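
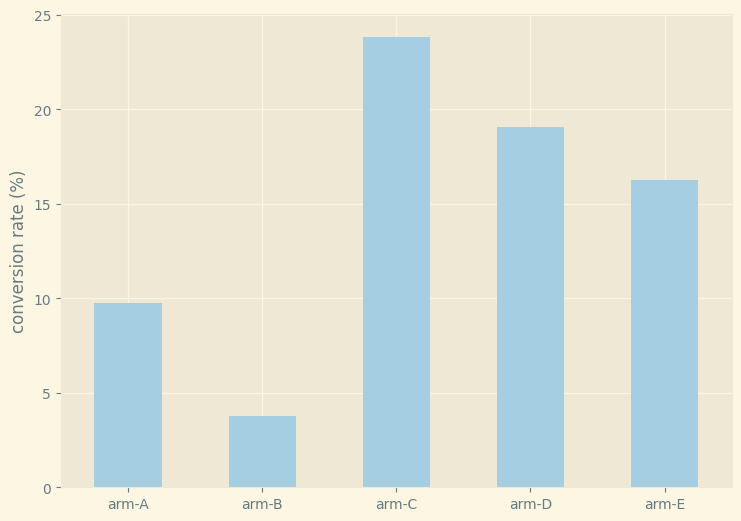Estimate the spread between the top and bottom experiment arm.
Max arm-C ≈ 24, min arm-B ≈ 4; range ≈ 20.

≈ 20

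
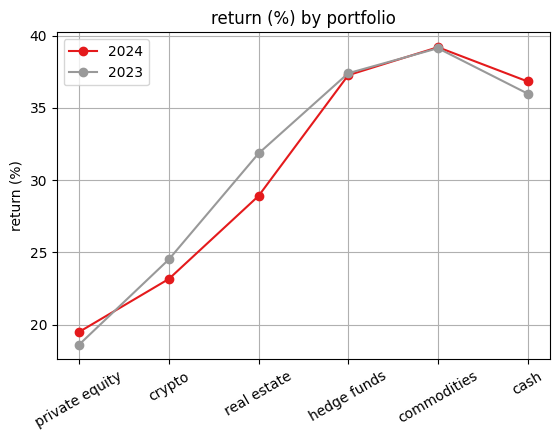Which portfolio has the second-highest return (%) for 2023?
hedge funds

Top 3 for 2023: commodities ≈ 40, hedge funds ≈ 38, cash ≈ 36.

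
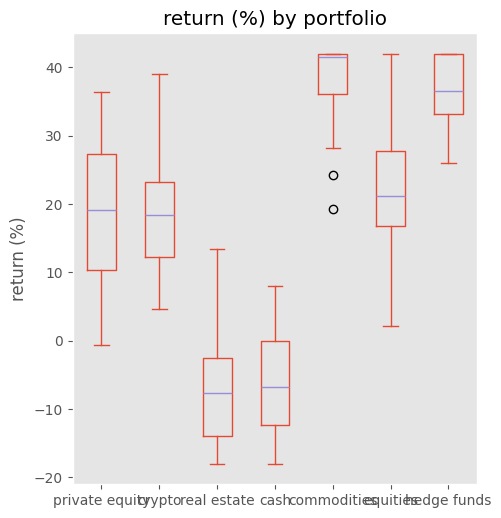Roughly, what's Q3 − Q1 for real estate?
≈ 10

Q3 ≈ -5, Q1 ≈ -15; IQR ≈ 10.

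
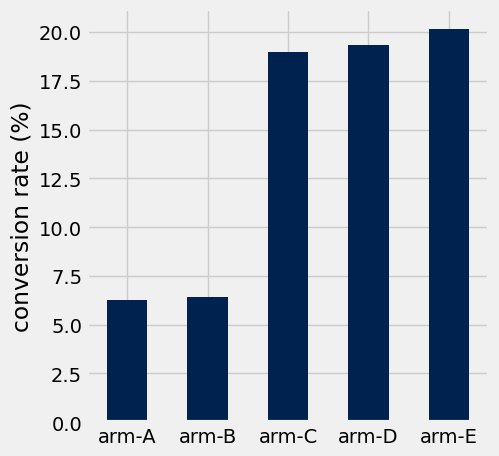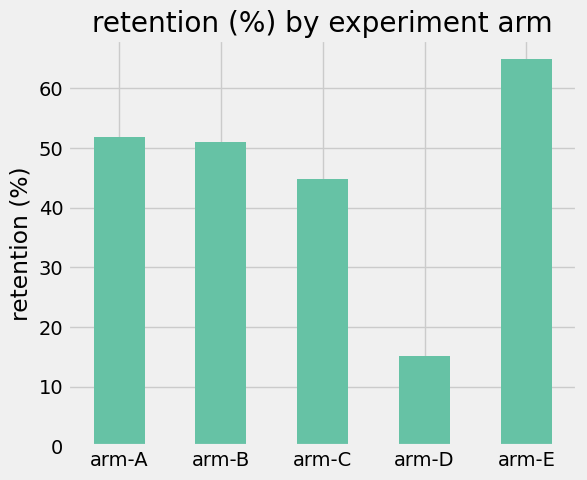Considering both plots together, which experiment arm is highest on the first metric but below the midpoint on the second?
Chart 2 median retention (%) ≈ 50; below-median experiment arms: arm-C, arm-D. Among those, arm-D has the highest conversion rate (%) (≈ 20).

arm-D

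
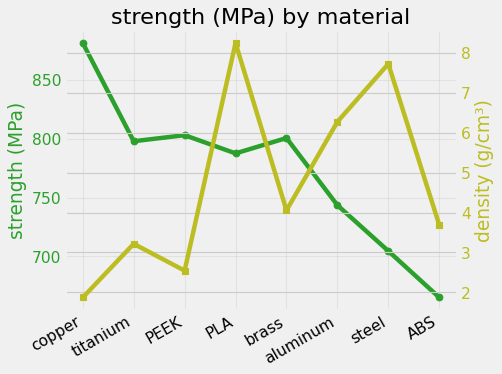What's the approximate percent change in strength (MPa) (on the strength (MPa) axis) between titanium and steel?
≈ -12.5%

titanium ≈ 800, steel ≈ 700; (700 − 800) / 800 ≈ -12.5%.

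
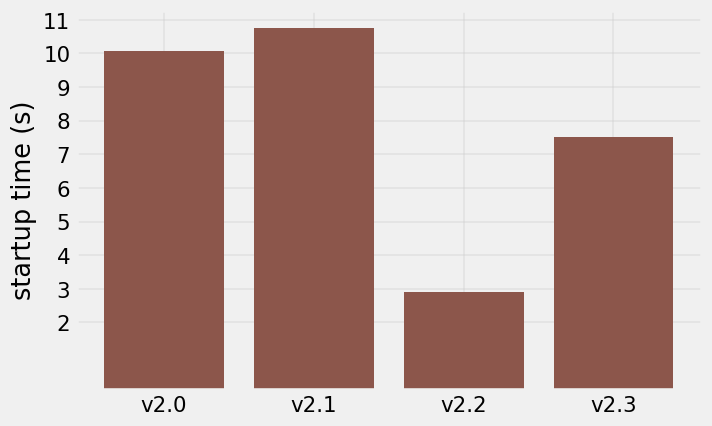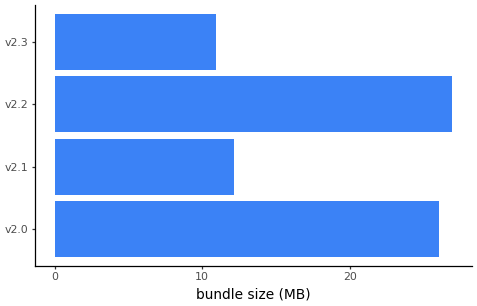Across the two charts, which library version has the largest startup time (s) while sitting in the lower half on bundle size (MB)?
Chart 2 median bundle size (MB) ≈ 20; below-median library versions: v2.1, v2.3. Among those, v2.1 has the highest startup time (s) (≈ 11).

v2.1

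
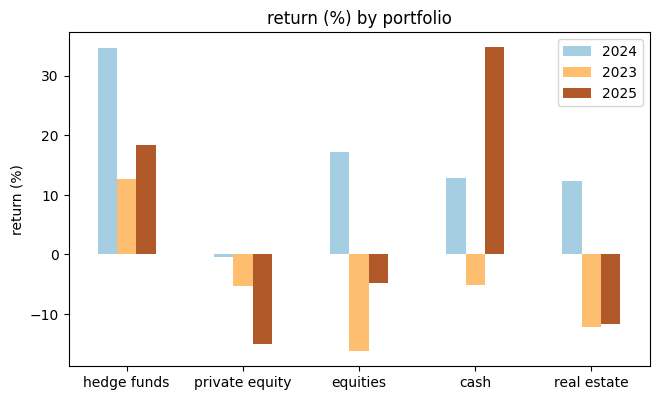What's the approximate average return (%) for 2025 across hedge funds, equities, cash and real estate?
≈ 10

(20 + -5 + 35 + -10) / 4 ≈ 10.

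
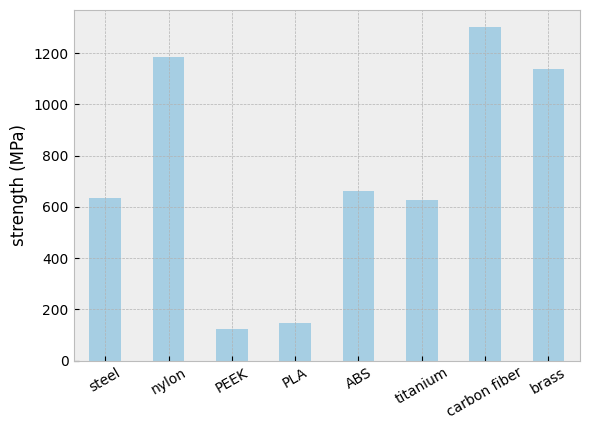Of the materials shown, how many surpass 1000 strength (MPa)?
Above 1000: nylon, carbon fiber, brass.

3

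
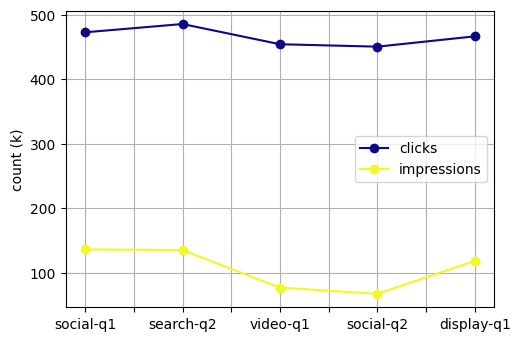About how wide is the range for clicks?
Max search-q2 ≈ 500, min social-q2 ≈ 450; range ≈ 50.

≈ 50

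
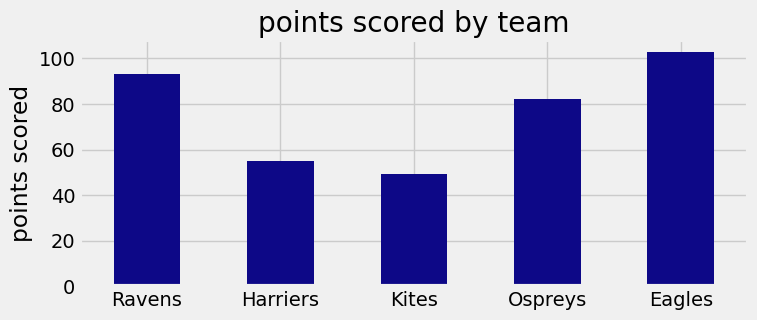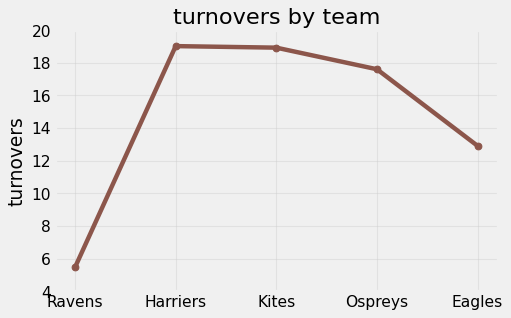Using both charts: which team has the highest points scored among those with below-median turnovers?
Eagles

Chart 2 median turnovers ≈ 18; below-median teams: Ravens, Eagles. Among those, Eagles has the highest points scored (≈ 100).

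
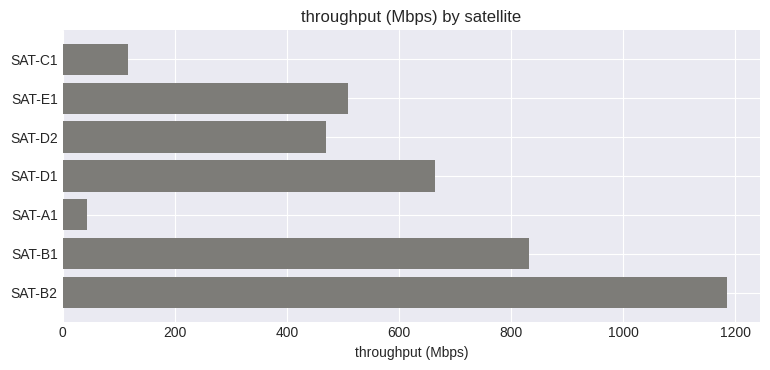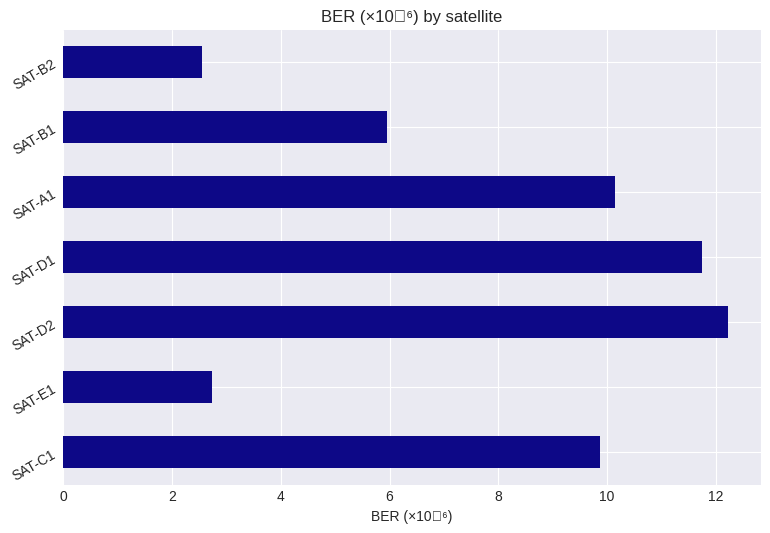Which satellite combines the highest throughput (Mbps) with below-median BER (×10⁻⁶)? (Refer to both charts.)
Chart 2 median BER (×10⁻⁶) ≈ 10; below-median satellites: SAT-E1, SAT-B1, SAT-B2. Among those, SAT-B2 has the highest throughput (Mbps) (≈ 1200).

SAT-B2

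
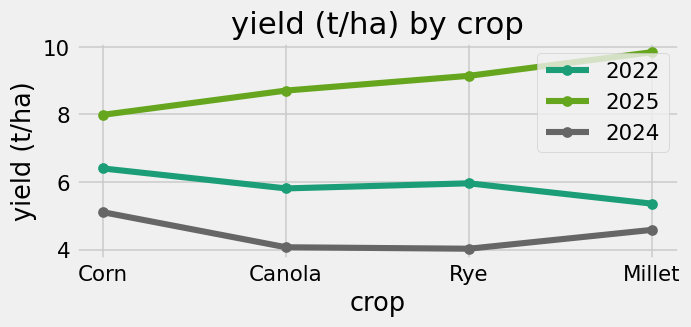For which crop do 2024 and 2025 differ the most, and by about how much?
Millet: 2024 ≈ 4.5, 2025 ≈ 10.0 → gap ≈ 5.5. Next-largest (Rye) is only ≈ 5.0.

Millet, ≈ 5.5 t/ha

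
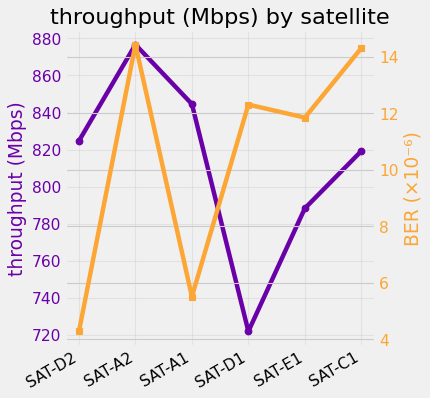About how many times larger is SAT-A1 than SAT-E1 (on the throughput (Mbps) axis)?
SAT-A1 ≈ 840, SAT-E1 ≈ 780; 840/780 ≈ 1.08.

≈ 1.08×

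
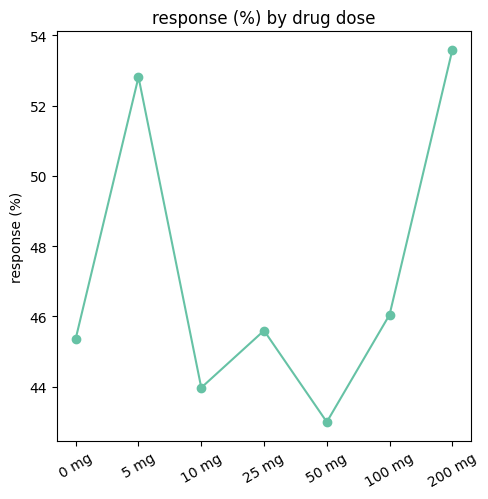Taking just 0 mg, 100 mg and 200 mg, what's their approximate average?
≈ 48

(45 + 46 + 54) / 3 ≈ 48.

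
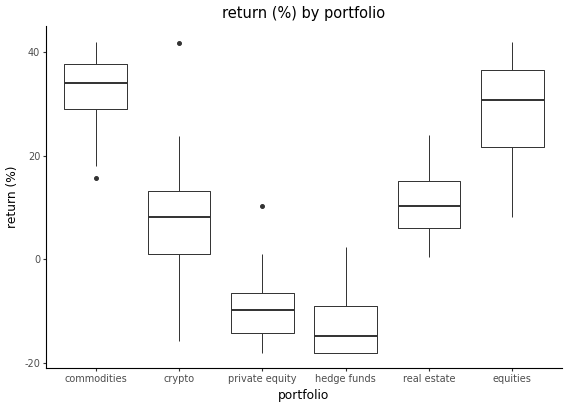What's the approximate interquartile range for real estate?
≈ 10

Q3 ≈ 15, Q1 ≈ 5; IQR ≈ 10.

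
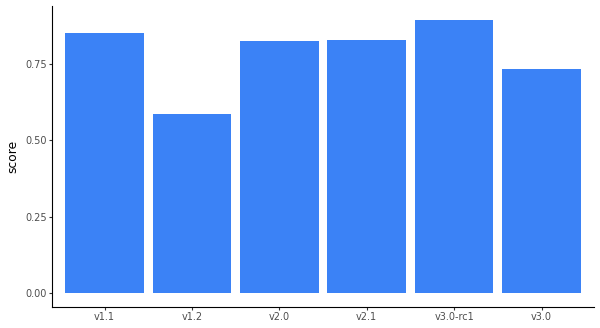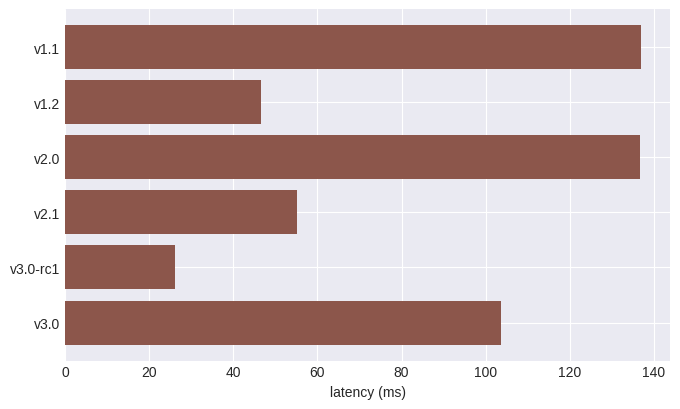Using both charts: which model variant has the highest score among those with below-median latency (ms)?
v3.0-rc1

Chart 2 median latency (ms) ≈ 80; below-median model variants: v1.2, v2.1, v3.0-rc1. Among those, v3.0-rc1 has the highest score (≈ 0.9).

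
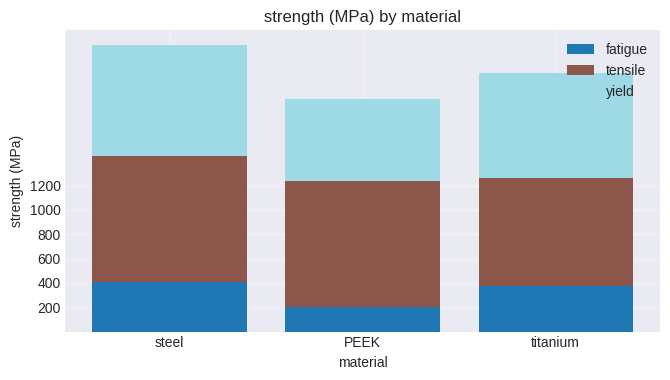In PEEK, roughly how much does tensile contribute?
≈ 1000

tensile top ≈ 1200, bottom ≈ 200; segment ≈ 1000.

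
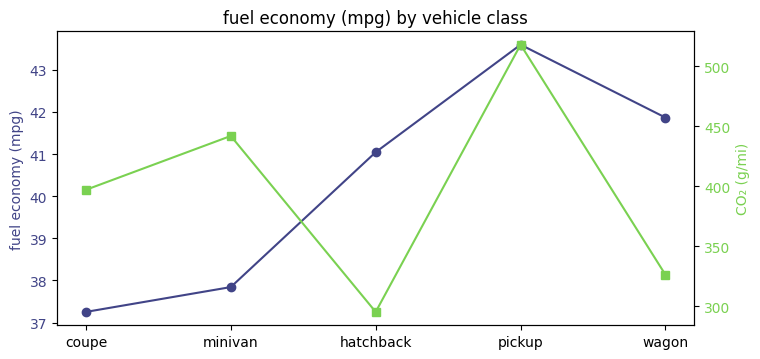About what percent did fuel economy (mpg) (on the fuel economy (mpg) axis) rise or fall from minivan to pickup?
minivan ≈ 38, pickup ≈ 44; (44 − 38) / 38 ≈ +15.8%.

≈ +15.8%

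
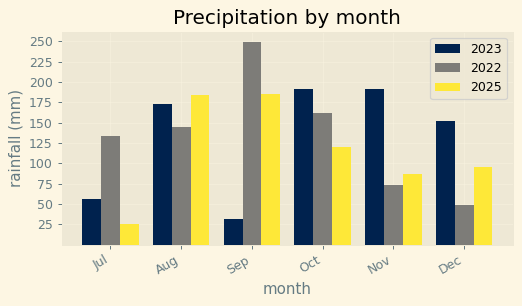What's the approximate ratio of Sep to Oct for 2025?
≈ 1.4×

Sep ≈ 175, Oct ≈ 125; 175/125 ≈ 1.4.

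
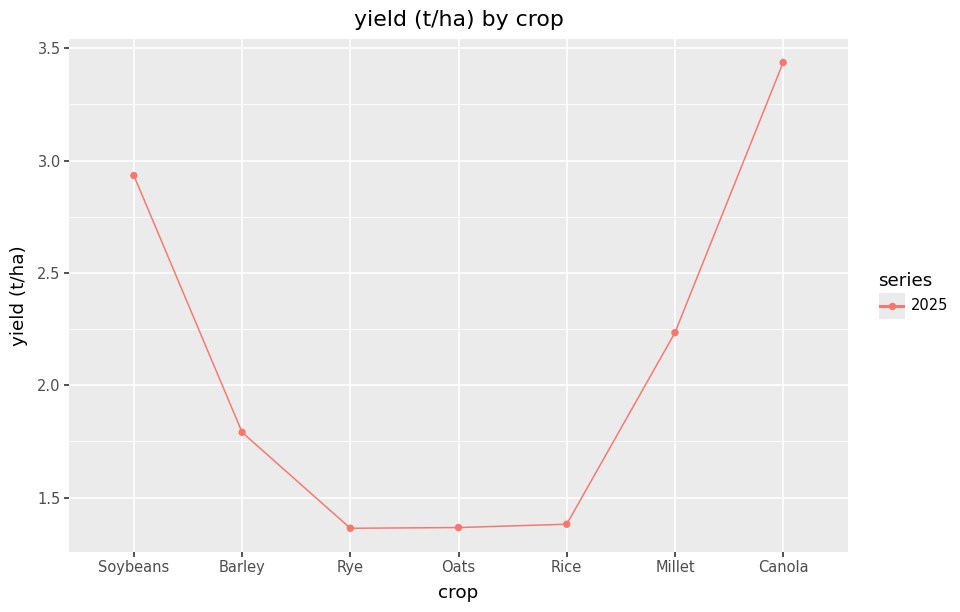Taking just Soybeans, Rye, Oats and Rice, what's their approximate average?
(3.0 + 1.4 + 1.4 + 1.4) / 4 ≈ 1.8.

≈ 1.8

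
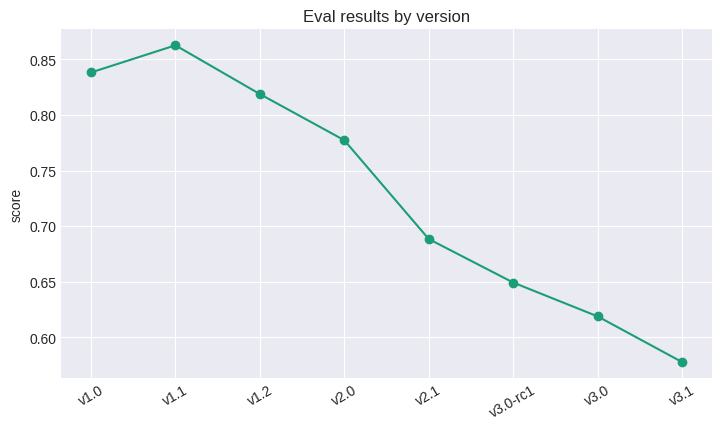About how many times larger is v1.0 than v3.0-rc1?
≈ 1.31×

v1.0 ≈ 0.85, v3.0-rc1 ≈ 0.65; 0.85/0.65 ≈ 1.31.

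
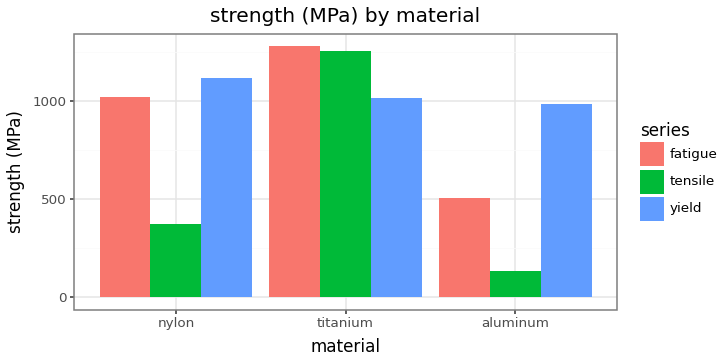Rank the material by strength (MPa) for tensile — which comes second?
Top 3 for tensile: titanium ≈ 1200, nylon ≈ 400, aluminum ≈ 200.

nylon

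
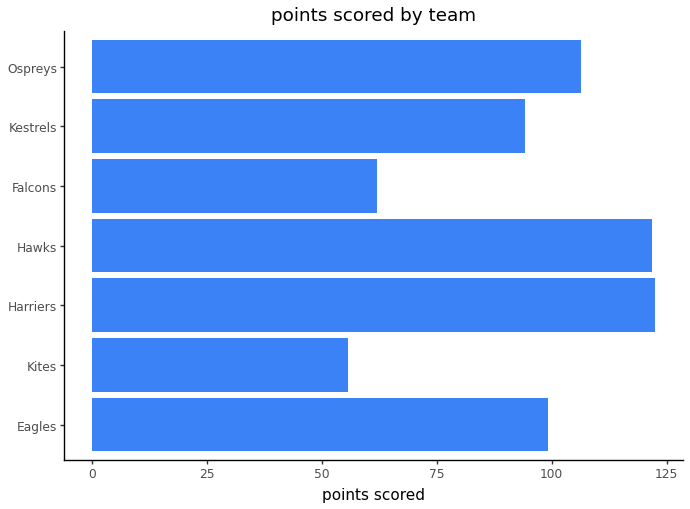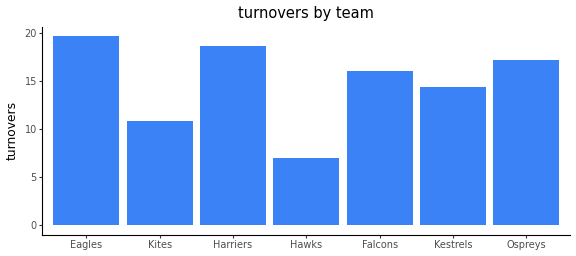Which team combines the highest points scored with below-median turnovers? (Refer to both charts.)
Chart 2 median turnovers ≈ 16; below-median teams: Kites, Hawks, Kestrels. Among those, Hawks has the highest points scored (≈ 120).

Hawks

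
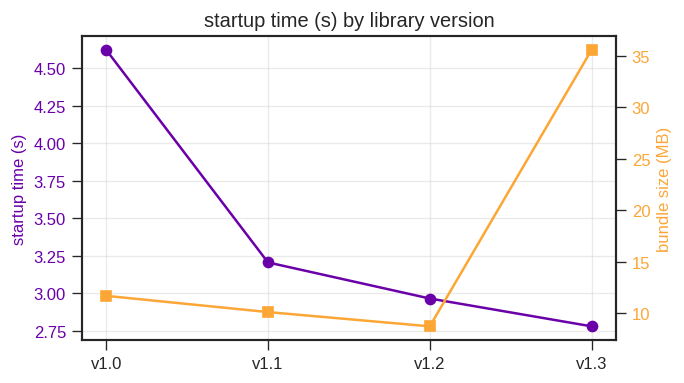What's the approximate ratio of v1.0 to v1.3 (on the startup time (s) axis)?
≈ 1.64×

v1.0 ≈ 4.6, v1.3 ≈ 2.8; 4.6/2.8 ≈ 1.64.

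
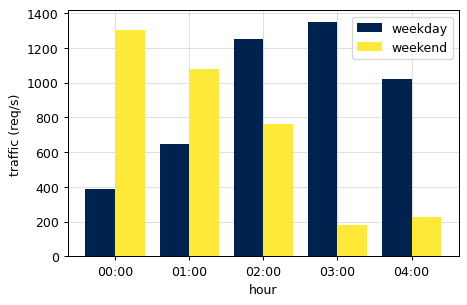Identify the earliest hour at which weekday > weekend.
02:00

01:00: weekday ≈ 600 vs weekend ≈ 1000 (not yet); 02:00: weekday ≈ 1200 vs weekend ≈ 800 (first crossover).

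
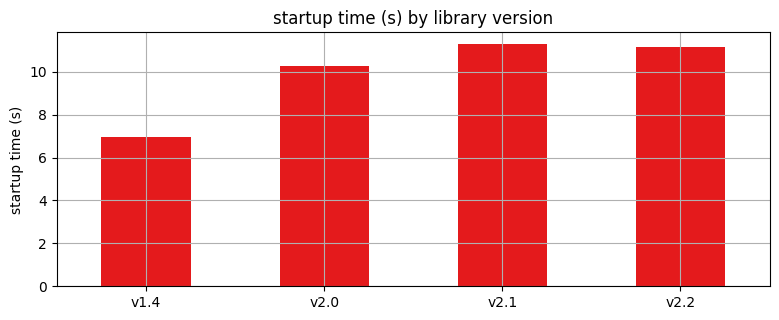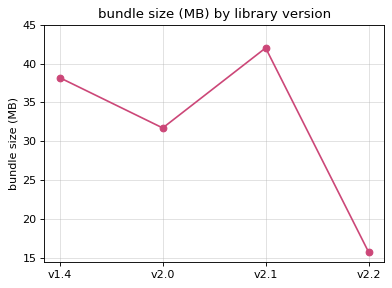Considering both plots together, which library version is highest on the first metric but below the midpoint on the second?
v2.2

Chart 2 median bundle size (MB) ≈ 35; below-median library versions: v2.0, v2.2. Among those, v2.2 has the highest startup time (s) (≈ 12).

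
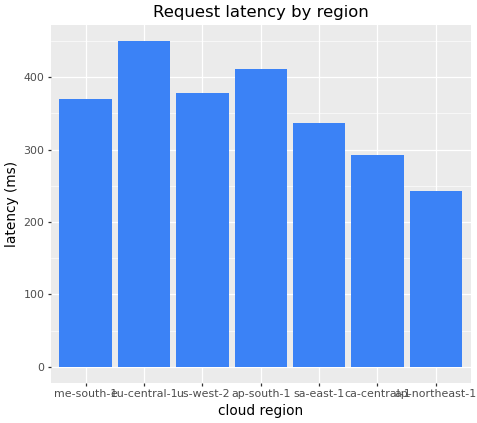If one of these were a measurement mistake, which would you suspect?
ap-northeast-1 ≈ 250; the rest sit between ≈ 300 and ≈ 450.

ap-northeast-1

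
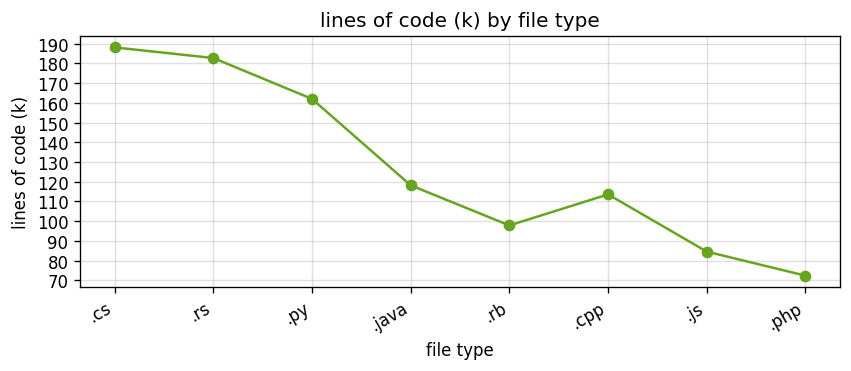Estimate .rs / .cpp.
≈ 1.64×

.rs ≈ 180, .cpp ≈ 110; 180/110 ≈ 1.64.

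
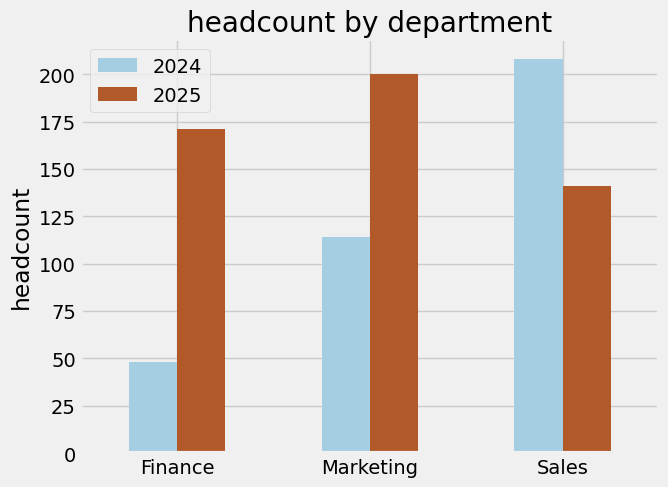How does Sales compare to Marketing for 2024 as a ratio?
Sales ≈ 200, Marketing ≈ 120; 200/120 ≈ 1.67.

≈ 1.67×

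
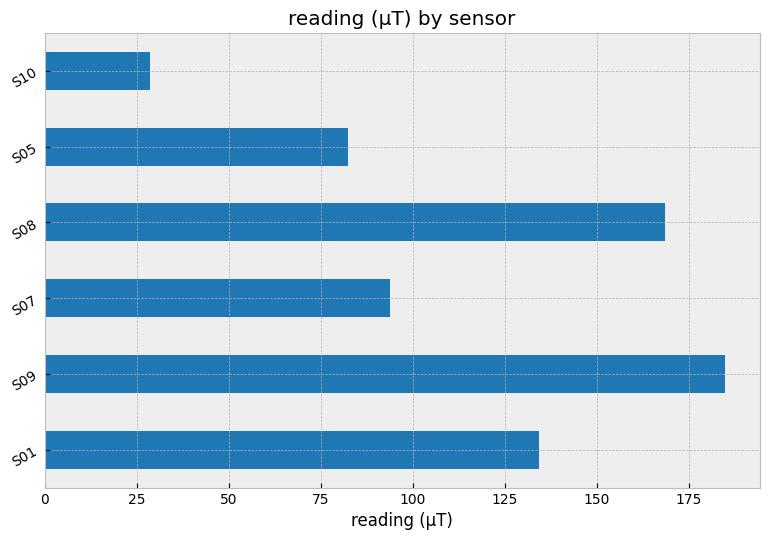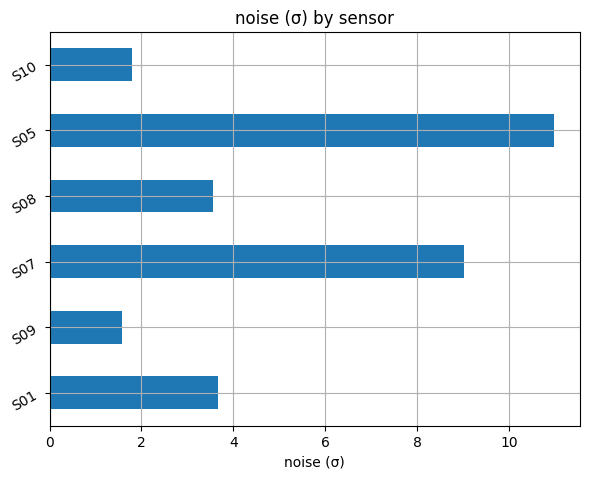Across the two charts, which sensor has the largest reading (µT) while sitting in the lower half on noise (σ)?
S09

Chart 2 median noise (σ) ≈ 4; below-median sensors: S09, S08, S10. Among those, S09 has the highest reading (µT) (≈ 180).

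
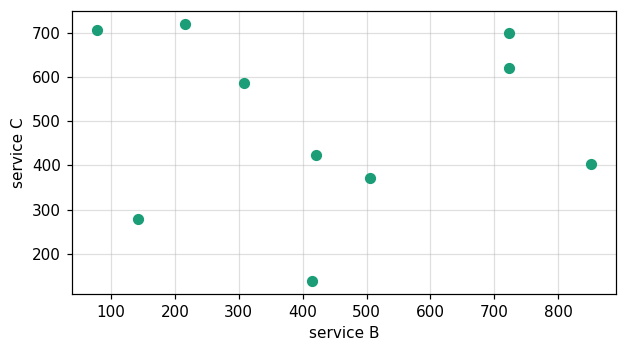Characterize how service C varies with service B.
Points are roughly uncorrelated; weak (|r| ≈ 0.0).

no clear correlation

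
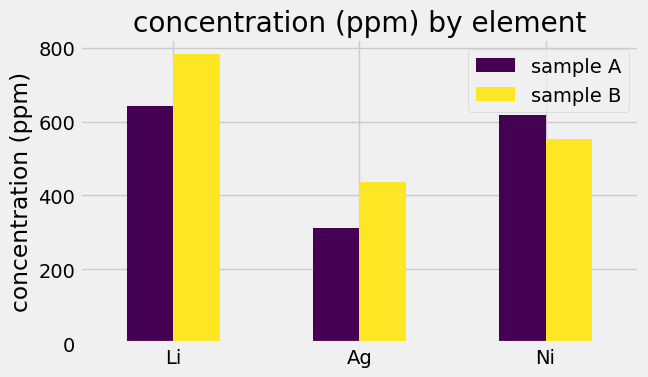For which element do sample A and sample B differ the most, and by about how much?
Li, ≈ 200 ppm

Li: sample A ≈ 600, sample B ≈ 800 → gap ≈ 200. Next-largest (Ag) is only ≈ 100.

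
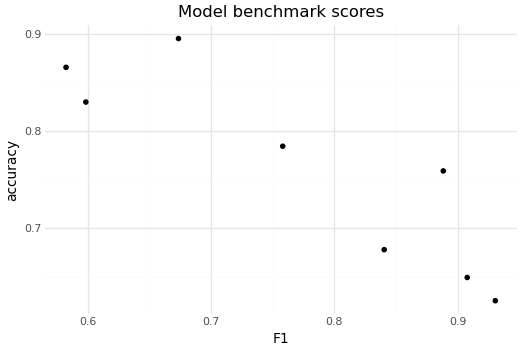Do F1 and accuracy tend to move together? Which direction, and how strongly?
Points are negatively correlated; strong (|r| ≈ 0.9).

negative, strong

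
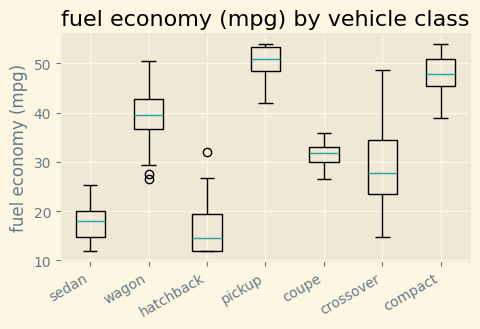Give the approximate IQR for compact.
Q3 ≈ 50, Q1 ≈ 45; IQR ≈ 5.

≈ 5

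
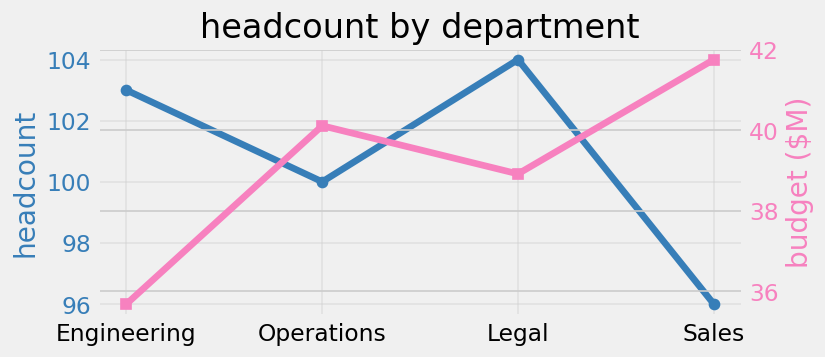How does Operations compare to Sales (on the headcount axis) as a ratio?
≈ 1.04×

Operations ≈ 100, Sales ≈ 96; 100/96 ≈ 1.04.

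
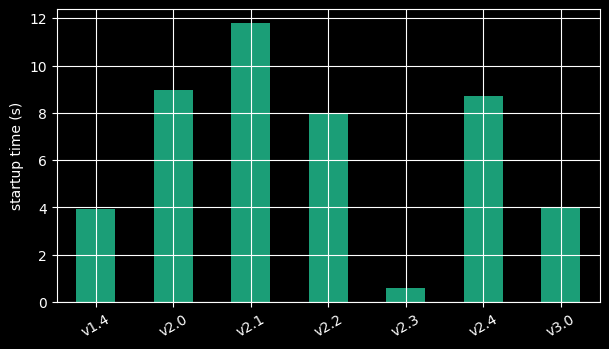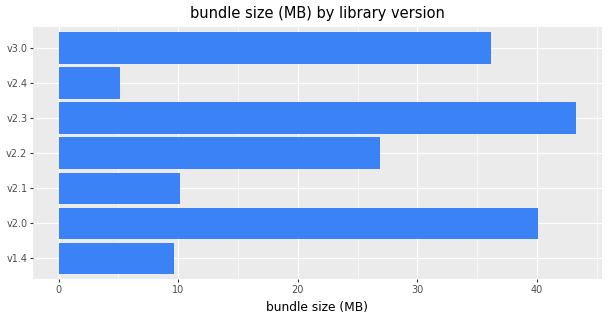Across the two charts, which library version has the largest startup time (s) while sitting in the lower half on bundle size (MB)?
v2.1

Chart 2 median bundle size (MB) ≈ 25; below-median library versions: v1.4, v2.1, v2.4. Among those, v2.1 has the highest startup time (s) (≈ 12).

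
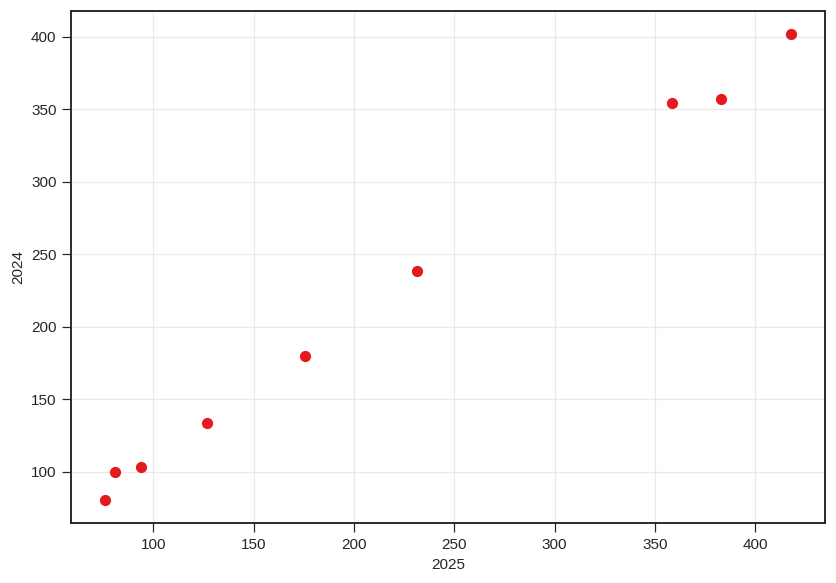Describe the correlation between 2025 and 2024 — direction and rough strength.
Points are positively correlated; strong (|r| ≈ 1.0).

positive, strong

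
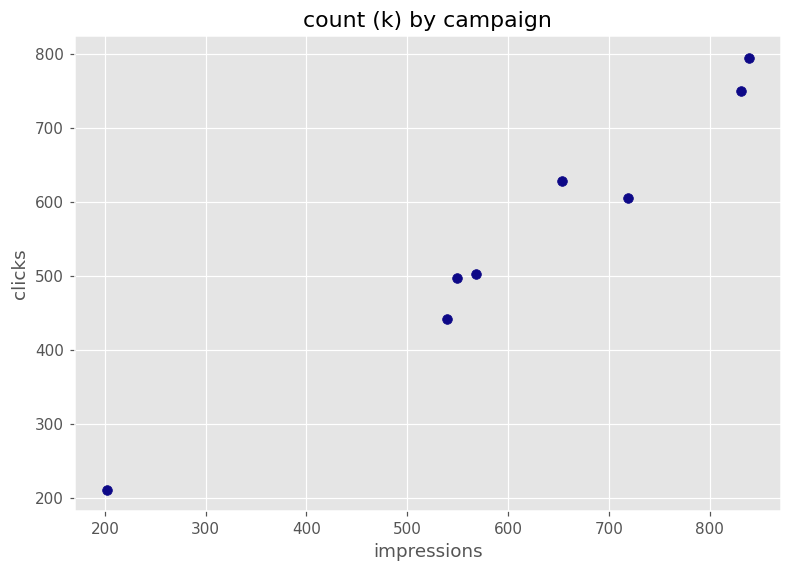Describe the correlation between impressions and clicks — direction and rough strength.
positive, strong

Points are positively correlated; strong (|r| ≈ 1.0).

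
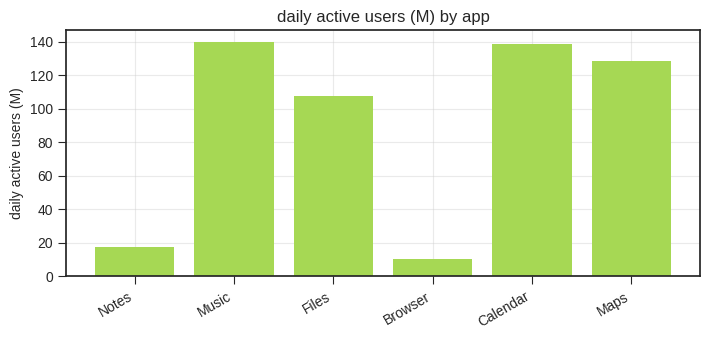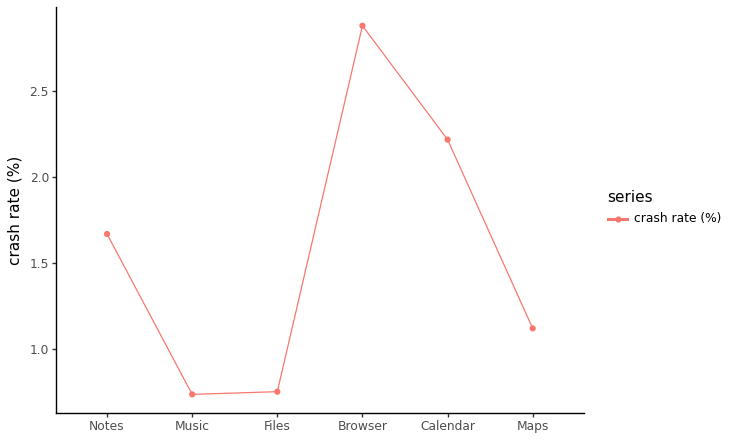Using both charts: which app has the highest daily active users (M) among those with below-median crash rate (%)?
Music

Chart 2 median crash rate (%) ≈ 1.5; below-median apps: Music, Files, Maps. Among those, Music has the highest daily active users (M) (≈ 140).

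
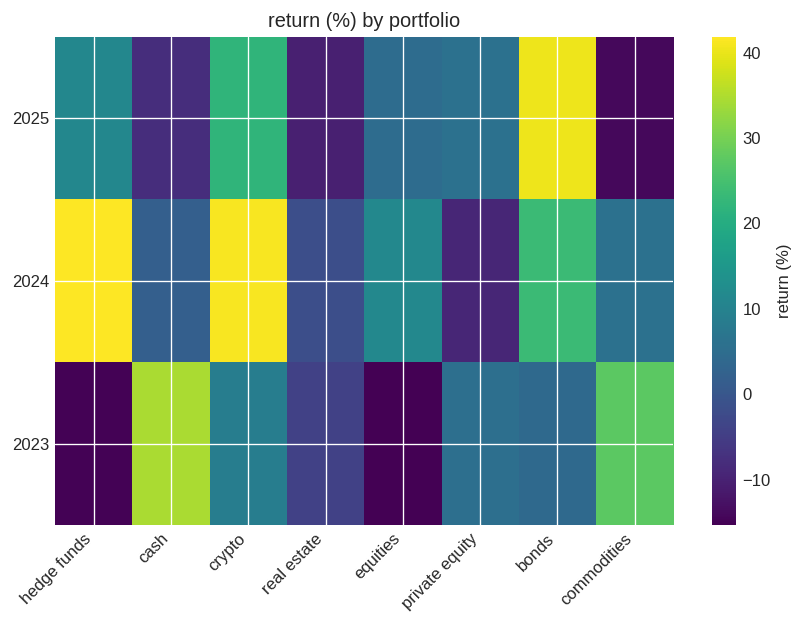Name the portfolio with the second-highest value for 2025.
Top 3 for 2025: bonds ≈ 40, crypto ≈ 20, hedge funds ≈ 10.

crypto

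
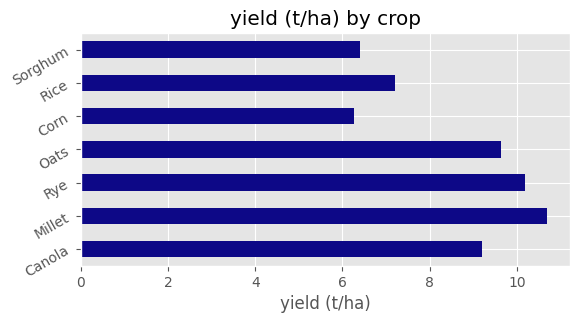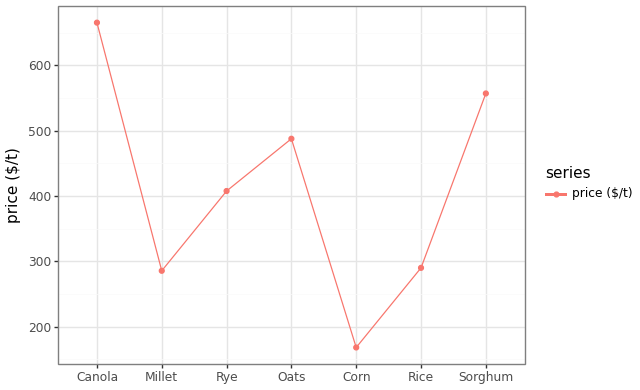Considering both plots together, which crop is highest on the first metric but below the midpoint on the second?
Chart 2 median price ($/t) ≈ 400; below-median crops: Millet, Corn, Rice. Among those, Millet has the highest yield (t/ha) (≈ 11).

Millet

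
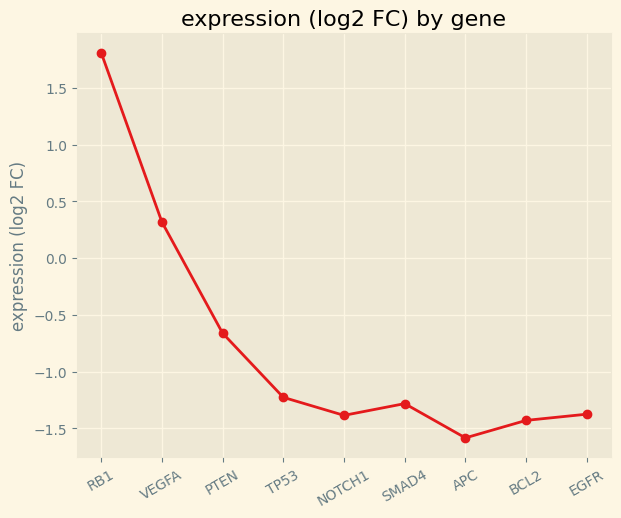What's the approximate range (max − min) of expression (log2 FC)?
≈ 3.5

Max RB1 ≈ 2.0, min APC ≈ -1.5; range ≈ 3.5.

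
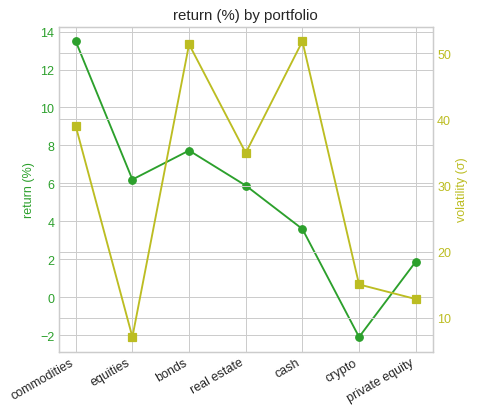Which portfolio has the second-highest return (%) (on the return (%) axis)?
Top 3 (on the return (%) axis): commodities ≈ 14, bonds ≈ 8, equities ≈ 6.

bonds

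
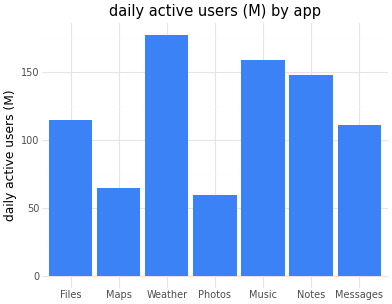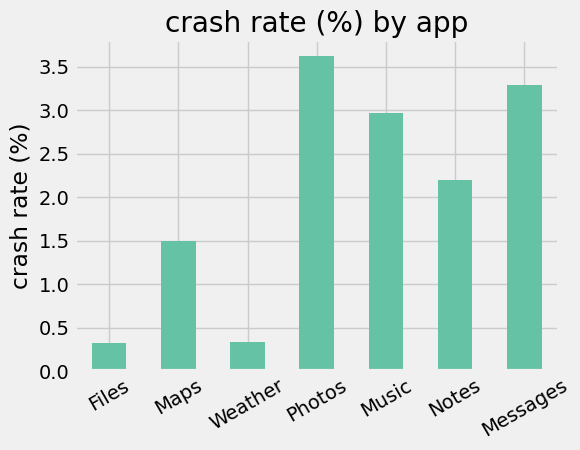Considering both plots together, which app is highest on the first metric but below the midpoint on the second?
Weather

Chart 2 median crash rate (%) ≈ 2; below-median apps: Files, Maps, Weather. Among those, Weather has the highest daily active users (M) (≈ 180).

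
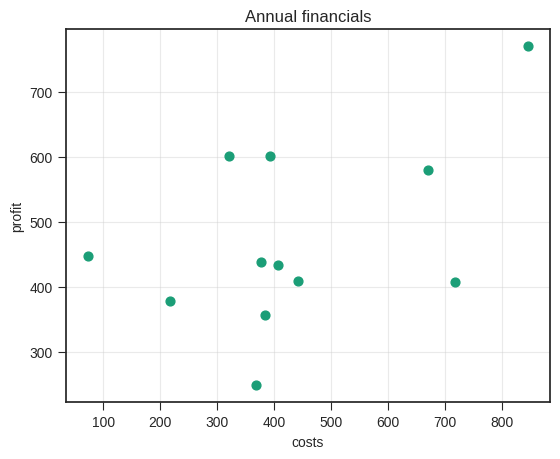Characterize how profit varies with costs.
Points are positively correlated; moderate (|r| ≈ 0.5).

positive, moderate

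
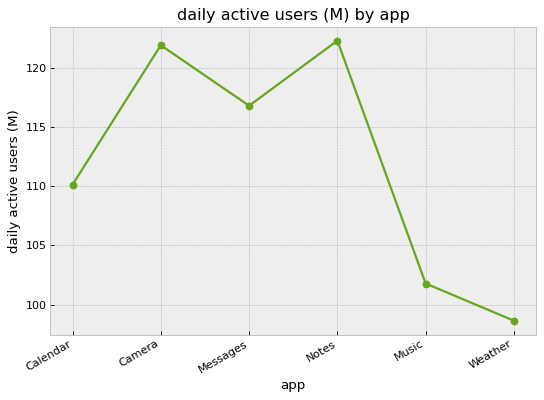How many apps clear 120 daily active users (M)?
Above 120: Camera, Notes.

2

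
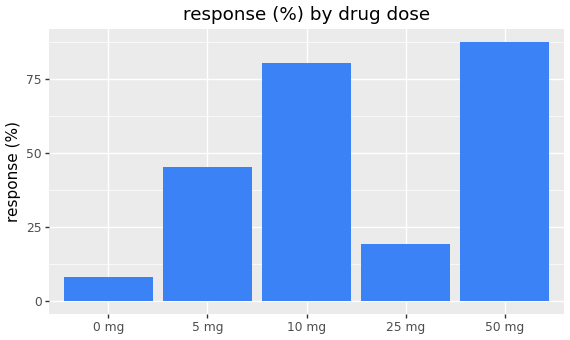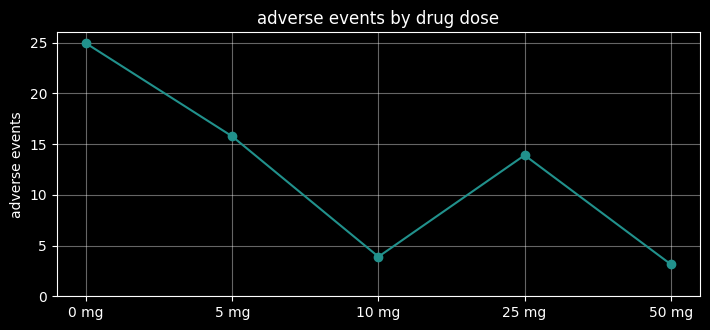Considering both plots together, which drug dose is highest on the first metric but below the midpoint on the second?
50 mg

Chart 2 median adverse events ≈ 15; below-median drug doses: 10 mg, 50 mg. Among those, 50 mg has the highest response (%) (≈ 90).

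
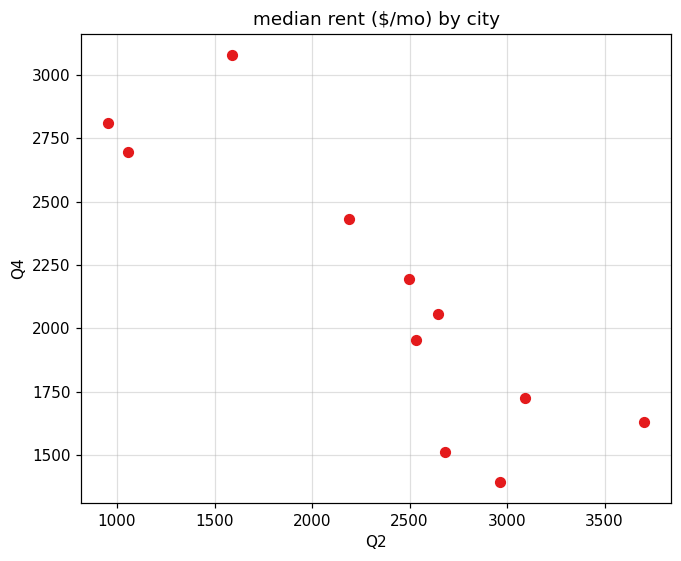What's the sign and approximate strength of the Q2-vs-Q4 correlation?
negative, strong

Points are negatively correlated; strong (|r| ≈ 0.9).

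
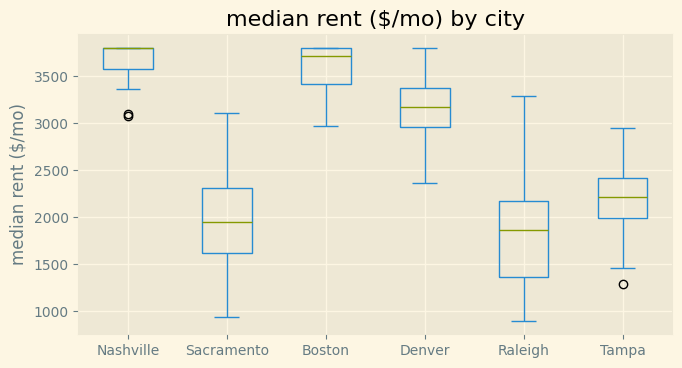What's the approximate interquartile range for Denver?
≈ 400

Q3 ≈ 3400, Q1 ≈ 3000; IQR ≈ 400.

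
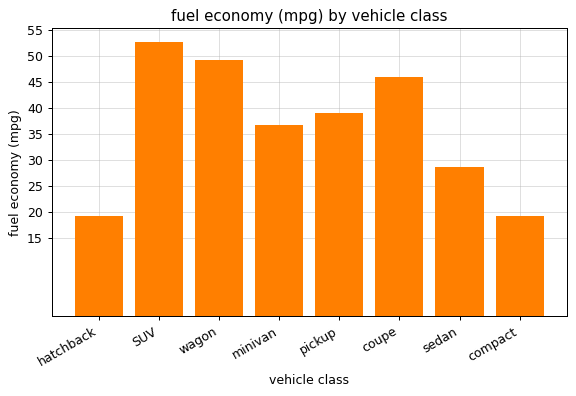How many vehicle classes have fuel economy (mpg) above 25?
Above 25: SUV, wagon, minivan, pickup, coupe, sedan.

6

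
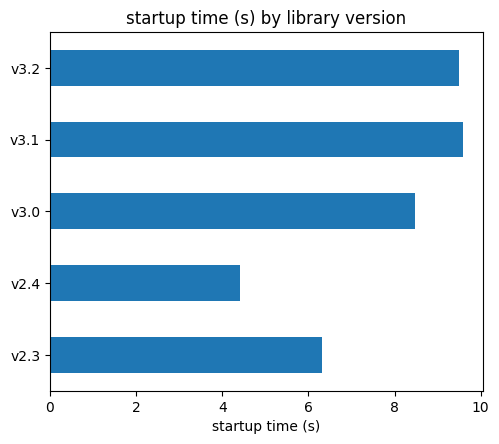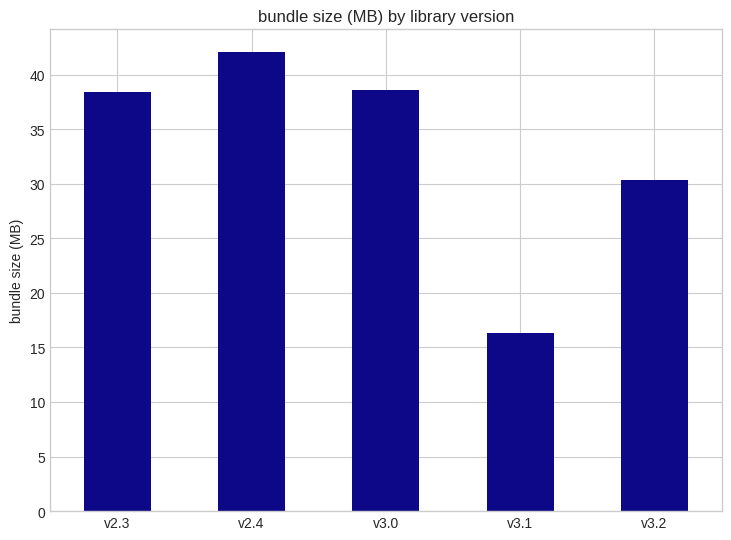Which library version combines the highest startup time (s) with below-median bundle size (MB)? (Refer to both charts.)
Chart 2 median bundle size (MB) ≈ 40; below-median library versions: v3.1, v3.2. Among those, v3.1 has the highest startup time (s) (≈ 10).

v3.1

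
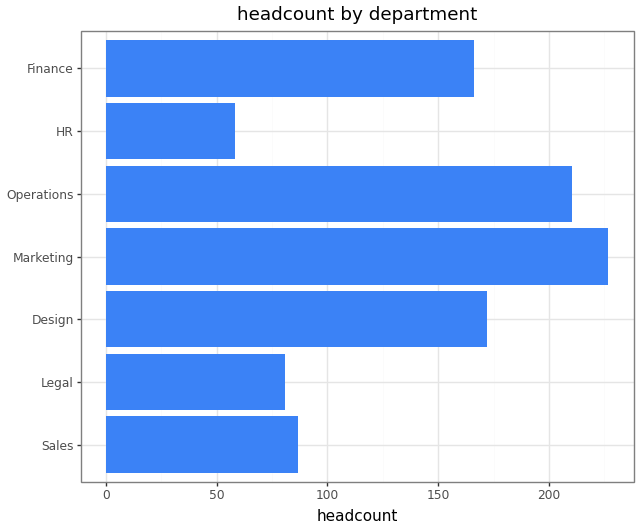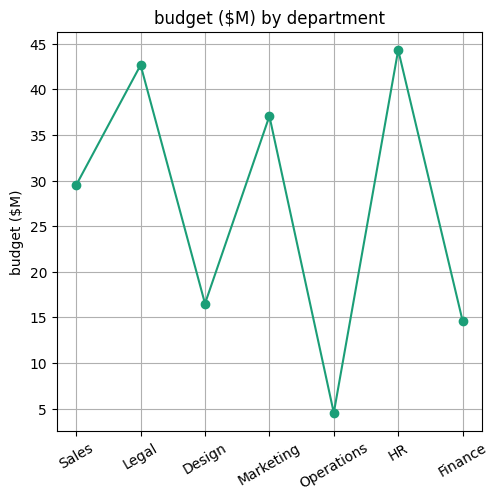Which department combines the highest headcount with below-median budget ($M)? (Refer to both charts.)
Operations

Chart 2 median budget ($M) ≈ 30; below-median departments: Design, Operations, Finance. Among those, Operations has the highest headcount (≈ 200).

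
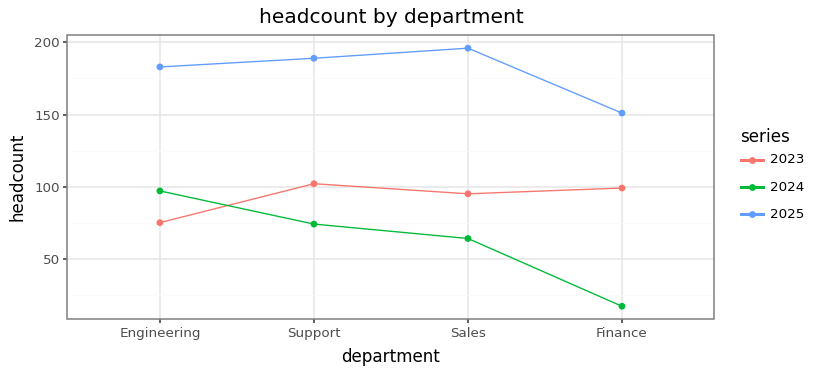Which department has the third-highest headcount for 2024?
Sales

Top 4 for 2024: Engineering ≈ 100, Support ≈ 80, Sales ≈ 60, Finance ≈ 20.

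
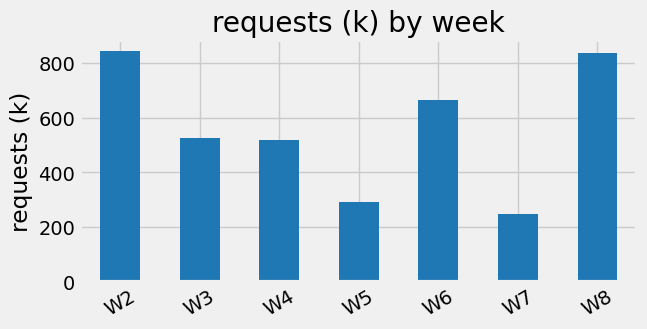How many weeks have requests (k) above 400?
5

Above 400: W2, W3, W4, W6, W8.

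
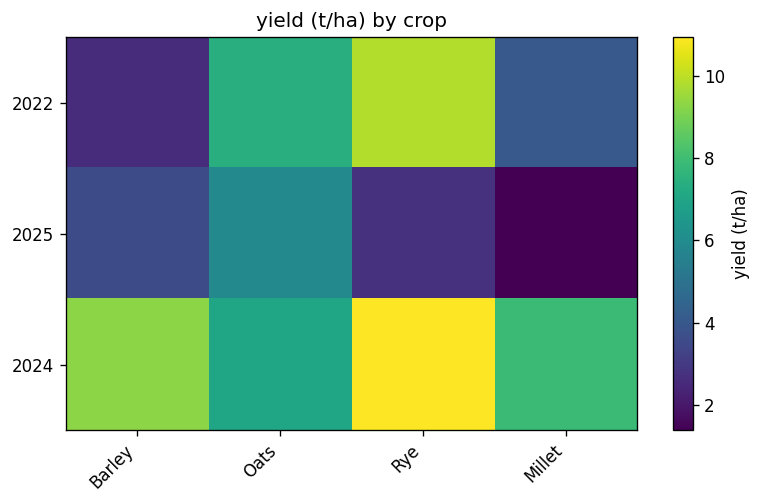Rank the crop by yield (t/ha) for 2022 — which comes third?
Millet

Top 4 for 2022: Rye ≈ 10, Oats ≈ 7, Millet ≈ 4, Barley ≈ 3.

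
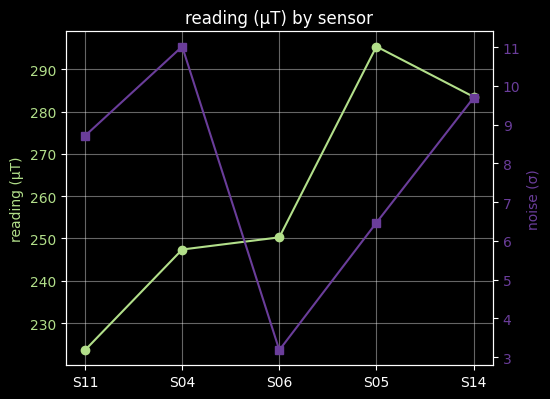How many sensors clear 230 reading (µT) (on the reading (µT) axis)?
Above 230: S04, S06, S05, S14.

4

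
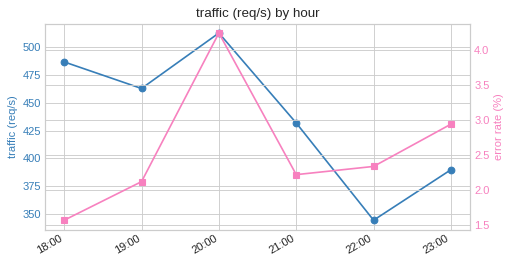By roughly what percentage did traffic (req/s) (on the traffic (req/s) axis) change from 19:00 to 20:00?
19:00 ≈ 460, 20:00 ≈ 520; (520 − 460) / 460 ≈ +13%.

≈ +13%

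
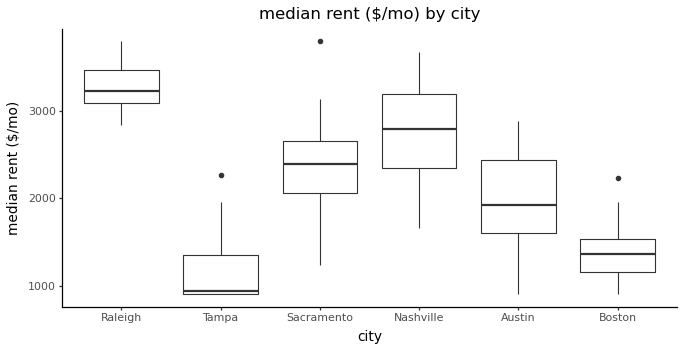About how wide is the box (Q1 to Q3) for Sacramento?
Q3 ≈ 2600, Q1 ≈ 2000; IQR ≈ 600.

≈ 600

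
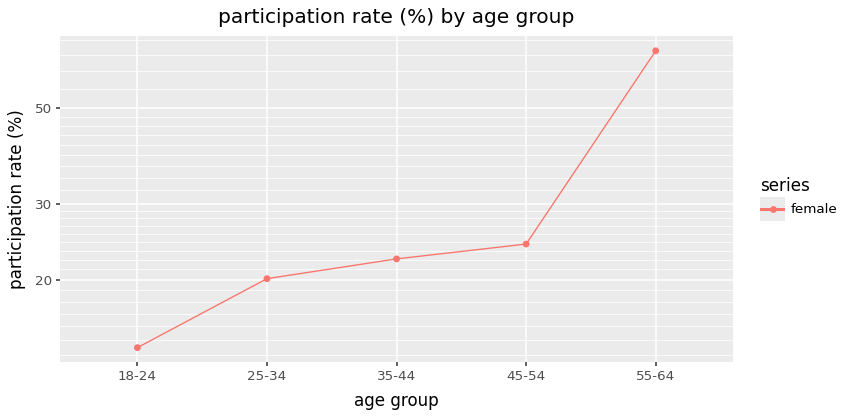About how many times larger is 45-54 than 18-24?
45-54 ≈ 25, 18-24 ≈ 15; 25/15 ≈ 1.67.

≈ 1.67×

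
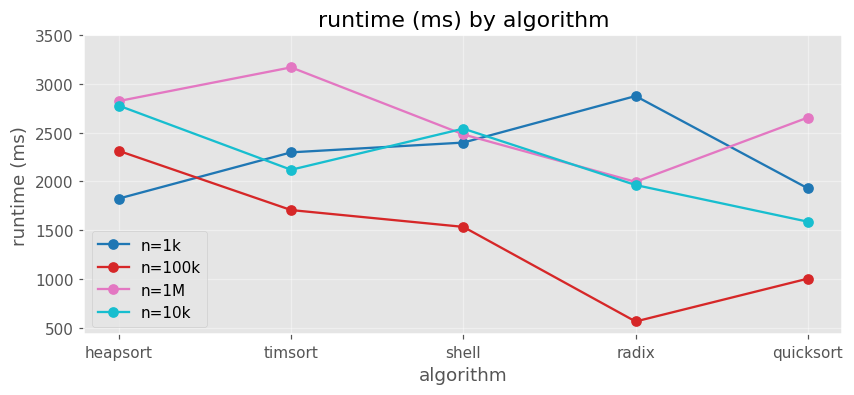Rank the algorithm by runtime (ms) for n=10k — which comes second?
Top 3 for n=10k: heapsort ≈ 3000, shell ≈ 2500, timsort ≈ 2000.

shell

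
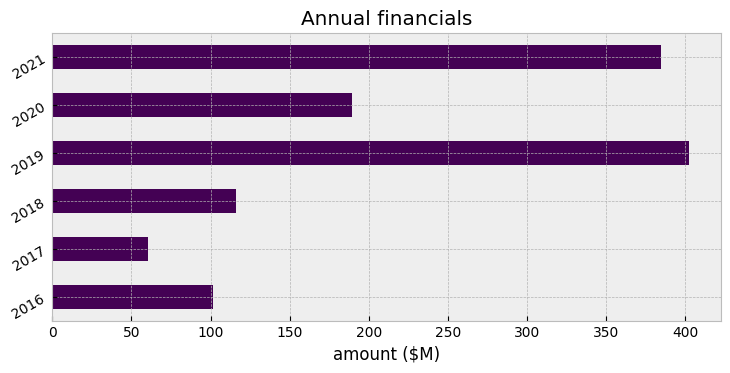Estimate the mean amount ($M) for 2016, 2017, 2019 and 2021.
(100 + 50 + 400 + 400) / 4 ≈ 238.

≈ 238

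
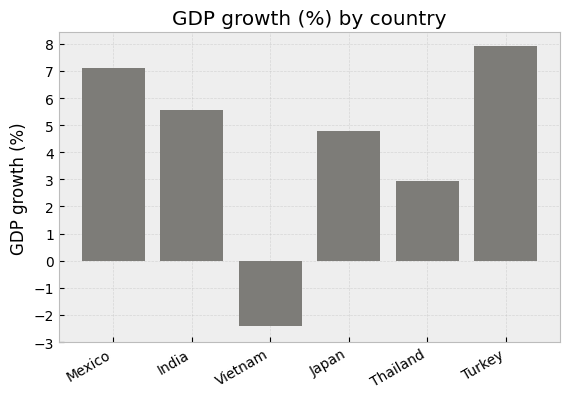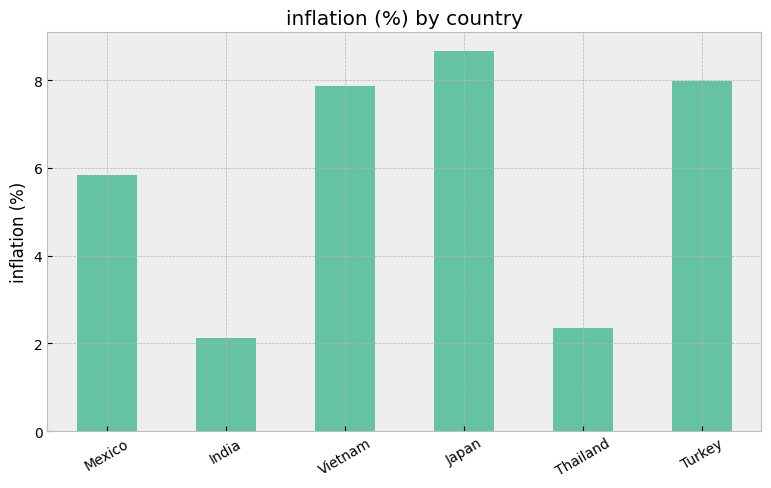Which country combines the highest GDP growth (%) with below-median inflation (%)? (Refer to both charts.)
Mexico

Chart 2 median inflation (%) ≈ 7; below-median countries: Mexico, India, Thailand. Among those, Mexico has the highest GDP growth (%) (≈ 7).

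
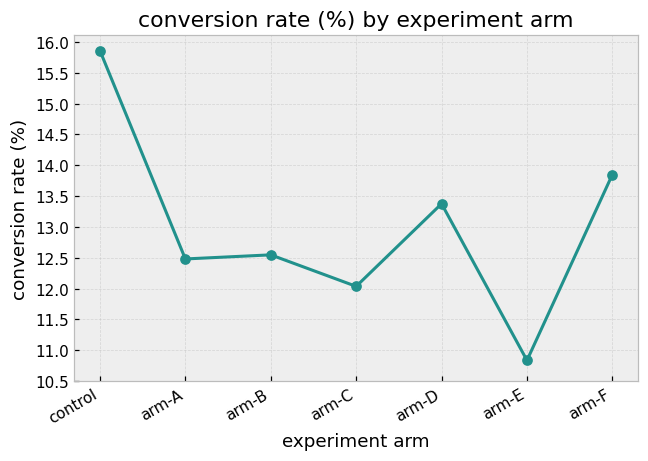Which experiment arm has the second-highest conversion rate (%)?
arm-F

Top 3: control ≈ 16.0, arm-F ≈ 14.0, arm-D ≈ 13.5.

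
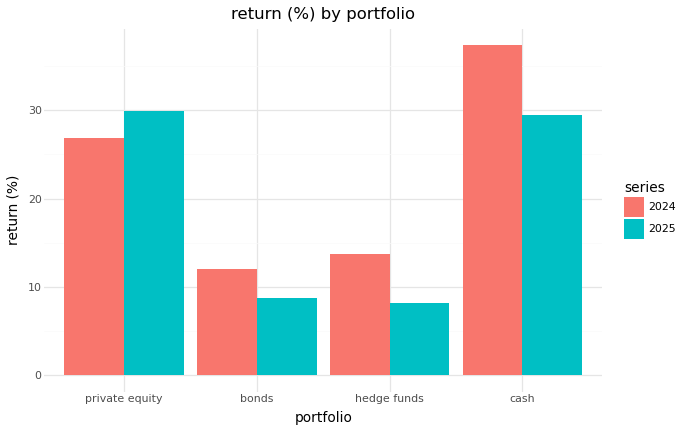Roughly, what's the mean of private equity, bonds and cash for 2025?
(30 + 10 + 30) / 3 ≈ 23.

≈ 23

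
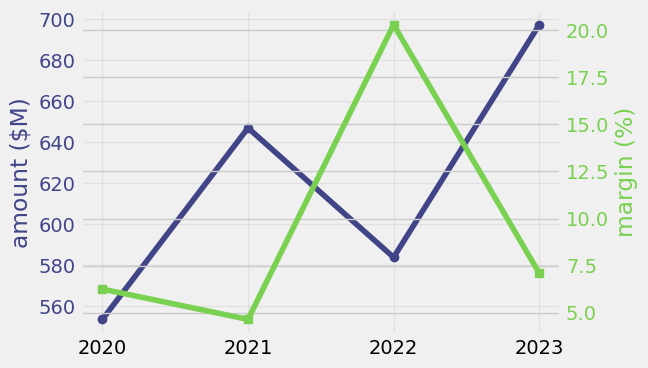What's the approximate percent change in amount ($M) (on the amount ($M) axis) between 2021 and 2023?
2021 ≈ 640, 2023 ≈ 700; (700 − 640) / 640 ≈ +9.4%.

≈ +9.4%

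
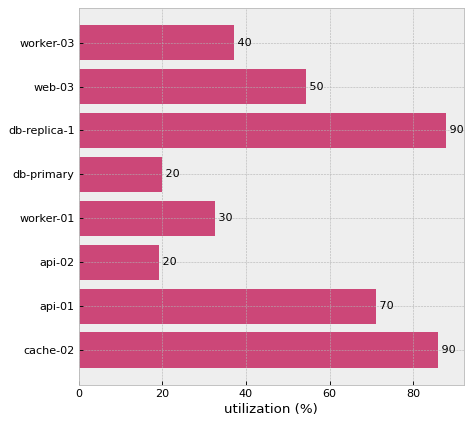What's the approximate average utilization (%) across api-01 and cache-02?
(70 + 90) / 2 ≈ 80.

≈ 80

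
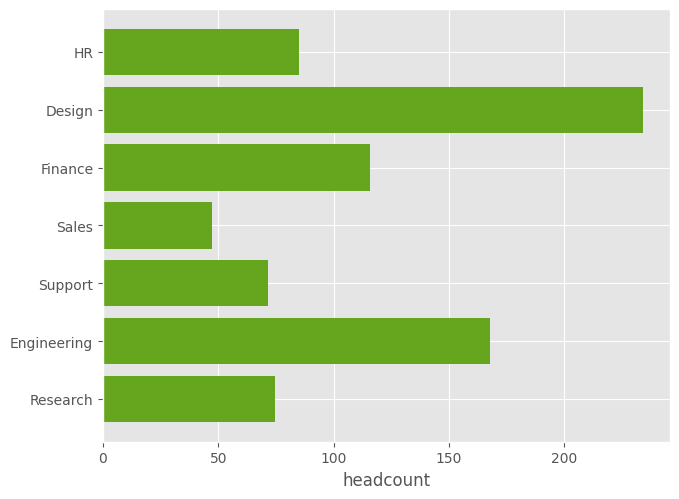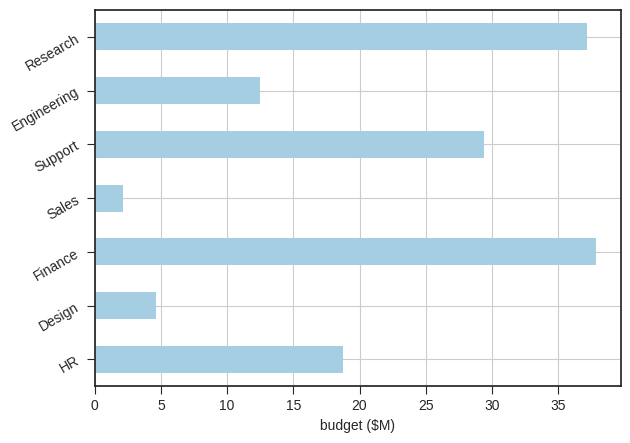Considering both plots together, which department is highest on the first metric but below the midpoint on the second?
Design

Chart 2 median budget ($M) ≈ 20; below-median departments: Design, Sales, Engineering. Among those, Design has the highest headcount (≈ 225).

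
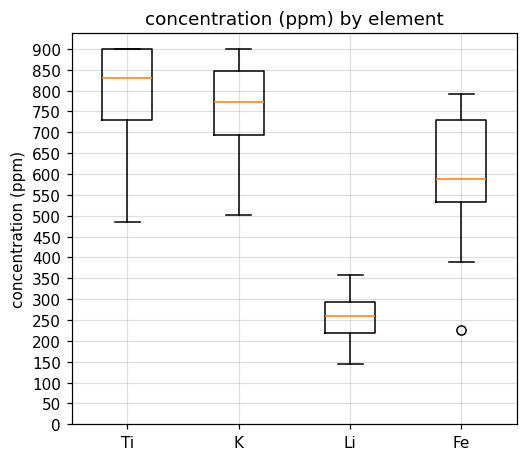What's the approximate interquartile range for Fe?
Q3 ≈ 750, Q1 ≈ 550; IQR ≈ 200.

≈ 200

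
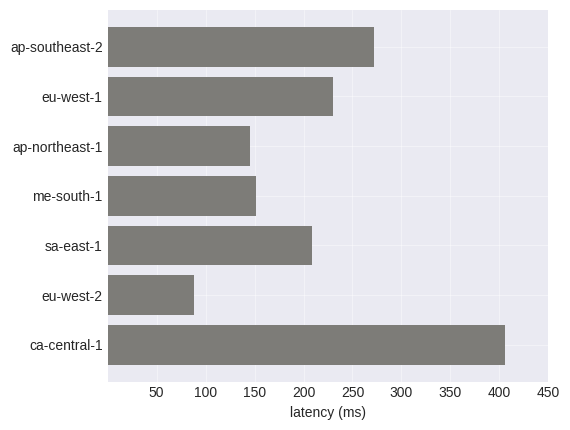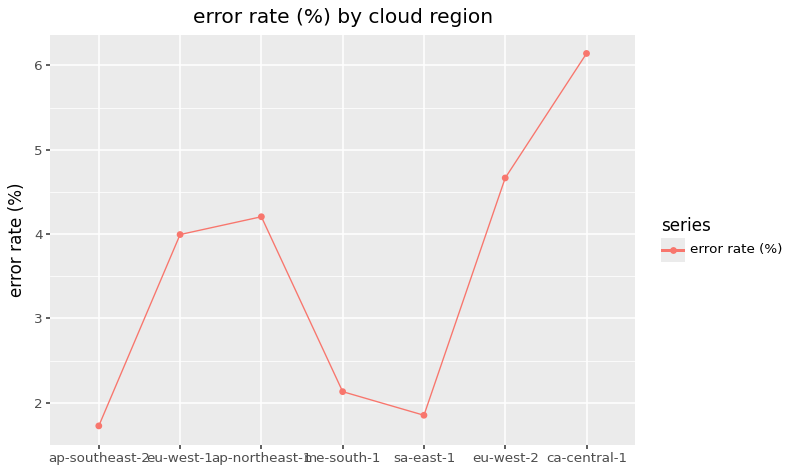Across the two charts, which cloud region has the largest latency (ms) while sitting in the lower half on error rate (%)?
ap-southeast-2

Chart 2 median error rate (%) ≈ 4; below-median cloud regions: ap-southeast-2, me-south-1, sa-east-1. Among those, ap-southeast-2 has the highest latency (ms) (≈ 250).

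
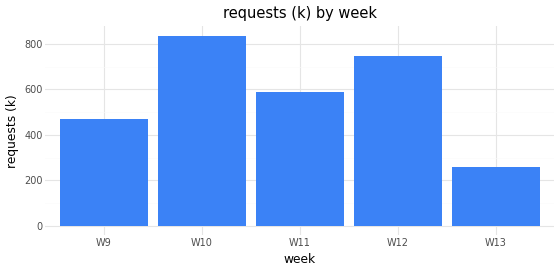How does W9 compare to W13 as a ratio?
W9 ≈ 500, W13 ≈ 300; 500/300 ≈ 1.67.

≈ 1.67×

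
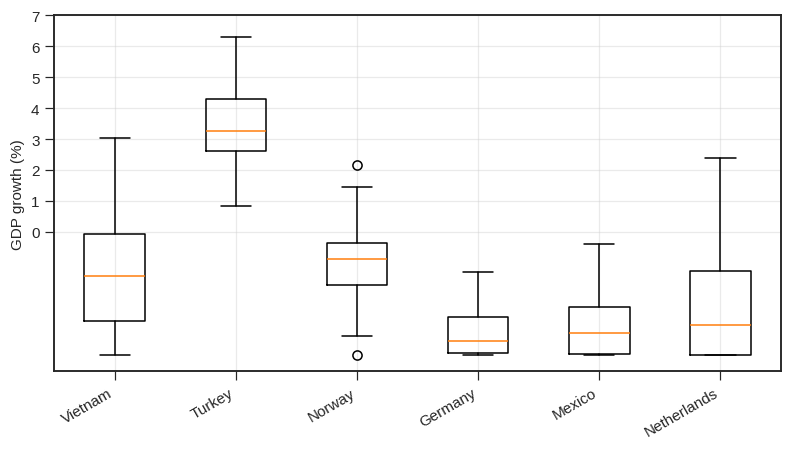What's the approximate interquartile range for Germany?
≈ 1

Q3 ≈ -3, Q1 ≈ -4; IQR ≈ 1.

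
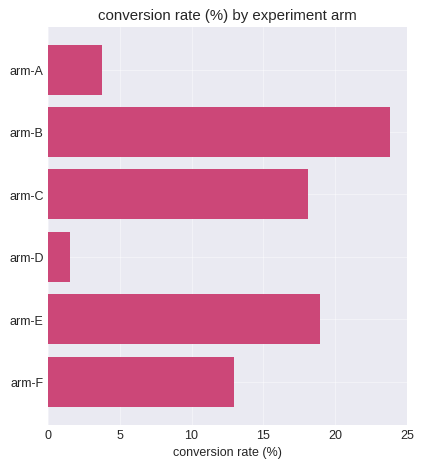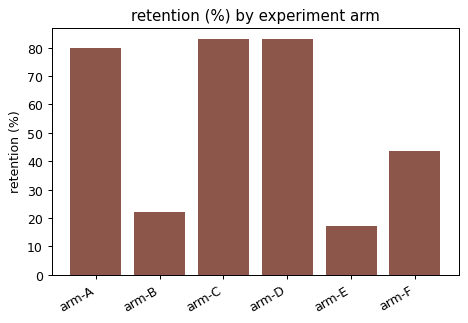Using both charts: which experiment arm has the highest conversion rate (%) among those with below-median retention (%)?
arm-B

Chart 2 median retention (%) ≈ 60; below-median experiment arms: arm-B, arm-E, arm-F. Among those, arm-B has the highest conversion rate (%) (≈ 25).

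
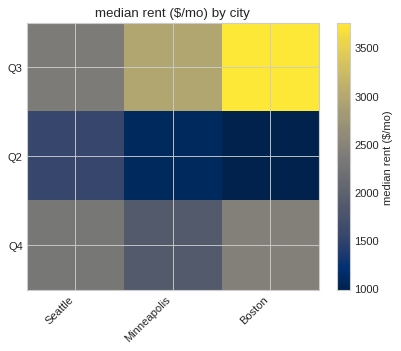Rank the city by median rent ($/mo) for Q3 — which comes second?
Top 3 for Q3: Boston ≈ 4000, Minneapolis ≈ 3000, Seattle ≈ 2500.

Minneapolis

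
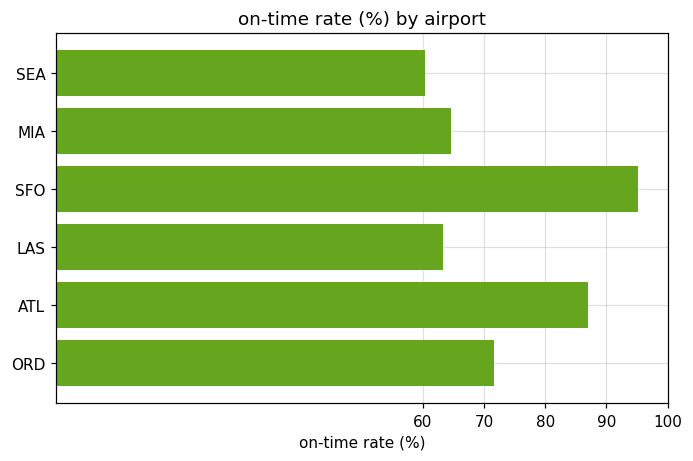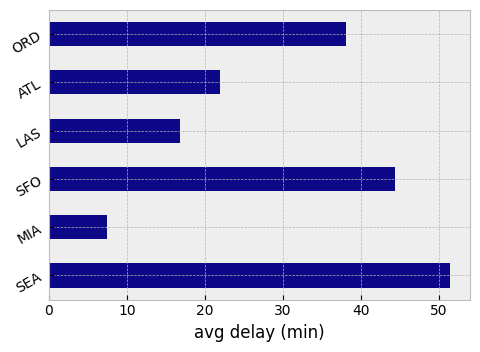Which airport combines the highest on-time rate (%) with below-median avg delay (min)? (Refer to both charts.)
Chart 2 median avg delay (min) ≈ 30; below-median airports: MIA, LAS, ATL. Among those, ATL has the highest on-time rate (%) (≈ 90).

ATL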